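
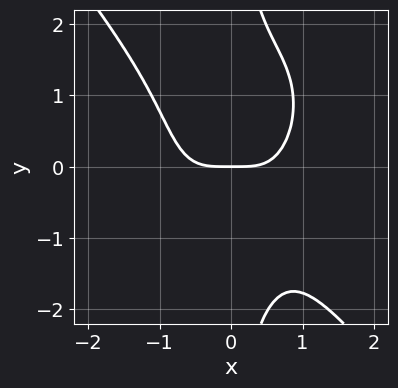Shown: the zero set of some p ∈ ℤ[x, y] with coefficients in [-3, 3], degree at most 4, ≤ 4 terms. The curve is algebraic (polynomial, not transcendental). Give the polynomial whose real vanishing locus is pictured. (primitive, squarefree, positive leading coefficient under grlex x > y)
2*x^4 + x*y^3 - 2*y

(a) deg p = 4. No degree-3 curve has this shape.
(b) Observable constraints: it crosses the x-axis at the gridline x = 0; it meets the y-axis at y = 0 (among the integer gridlines).
(c) Putting this together gives p.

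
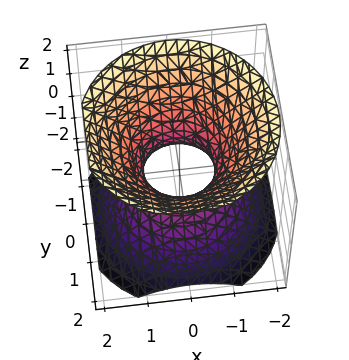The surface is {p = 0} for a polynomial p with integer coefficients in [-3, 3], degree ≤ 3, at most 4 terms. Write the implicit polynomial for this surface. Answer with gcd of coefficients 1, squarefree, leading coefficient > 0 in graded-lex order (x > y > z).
3*x^2 + 3*y^2 - 3*z^2 - 2

First, the degree is 2 — no degree-1 surface has this shape.
Then, symmetries: the z-axis is an axis of rotation, so x and y enter only as x² + y².
Then, observable constraints: a circular section at z = 0 has radius between 0 and 1; it misses every integer gridline on the z-axis.
Finally, assembling these constraints gives the stated polynomial.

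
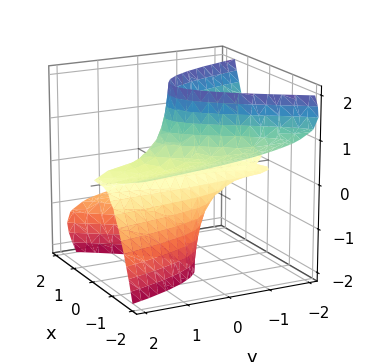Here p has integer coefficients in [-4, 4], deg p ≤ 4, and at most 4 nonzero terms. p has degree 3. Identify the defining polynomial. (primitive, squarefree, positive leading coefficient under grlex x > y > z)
x^3 + 3*x^2*z + 2*y*z^2 - z

(a) Degree: a generic line meets the surface in up to 3 points, so deg p = 3.
(b) From the visible intercepts: it meets the z-axis at z = 0 (among the integer gridlines); the visible y-axis segment lies entirely on the surface; it crosses the x-axis at the gridline x = 0.
(c) Fitting integer coefficients to these (and the overall shape) gives p.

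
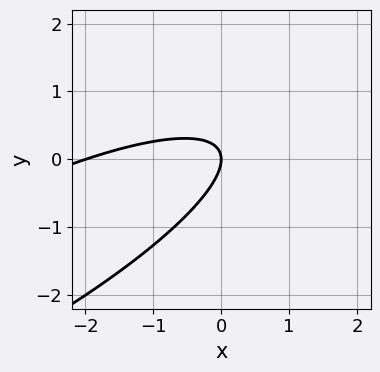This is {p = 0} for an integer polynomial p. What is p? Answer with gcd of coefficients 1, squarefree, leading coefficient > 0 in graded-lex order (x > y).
x^2 - 3*x*y + 3*y^2 + 2*x

deg p = 2.
Checking where it meets the axes: the x-axis gridline crossings are at x ∈ {-2, 0}; it crosses the y-axis at the gridline y = 0.
Solving for integer coefficients yields p as stated.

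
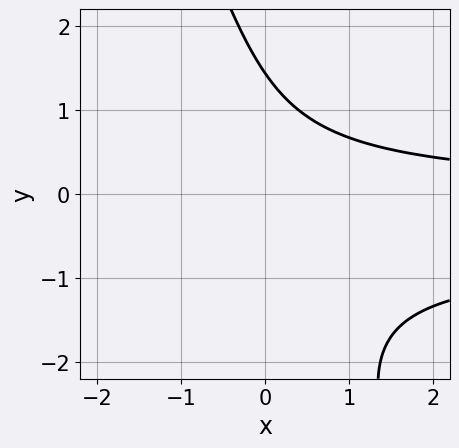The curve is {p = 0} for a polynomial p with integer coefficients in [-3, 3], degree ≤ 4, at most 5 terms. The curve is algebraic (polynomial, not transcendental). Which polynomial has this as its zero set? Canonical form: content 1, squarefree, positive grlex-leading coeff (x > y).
1. deg p = 3. The shape is more complex than any degree-2 curve.
2. Checking where it meets the axes: it misses every integer gridline on the x-axis.
3. Fitting integer coefficients to these (and the overall shape) gives p.

3*x*y^2 + y^3 + 2*x*y - 3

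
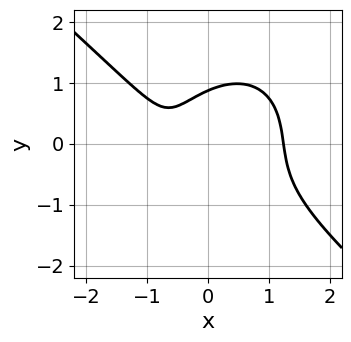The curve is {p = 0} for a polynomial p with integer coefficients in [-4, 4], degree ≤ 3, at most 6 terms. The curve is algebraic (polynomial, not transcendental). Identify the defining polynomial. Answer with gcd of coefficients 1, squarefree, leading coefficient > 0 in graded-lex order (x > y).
3*x^3 + x^2*y + 3*y^3 - 3*x - 2

First, the degree is 3 — a generic line meets the curve in up to 3 points.
Finally, the integer polynomial consistent with all of this is the stated p.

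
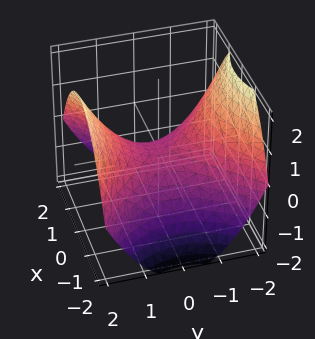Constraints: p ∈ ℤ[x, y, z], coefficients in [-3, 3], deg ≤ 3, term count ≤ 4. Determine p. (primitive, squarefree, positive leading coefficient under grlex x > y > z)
x^2 - y^2 + 2*z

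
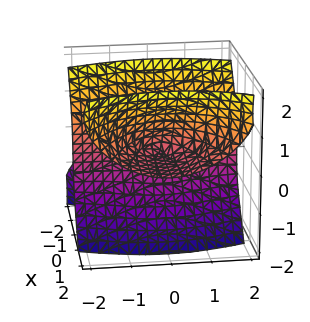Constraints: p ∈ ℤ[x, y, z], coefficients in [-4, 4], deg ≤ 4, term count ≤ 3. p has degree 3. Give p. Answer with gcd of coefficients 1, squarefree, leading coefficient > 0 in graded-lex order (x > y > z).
2*x^2*z - x*y^2 - z^3

First, there are 2 components.
Next, degree: no degree-2 surface has this shape, so deg p = 3.
Then, observable constraints: every point of the x-axis in the box is on the surface; every point of the y-axis in the box is on the surface; it crosses the z-axis at the gridline z = 0.
Finally, matching integer coefficients to the picture gives p.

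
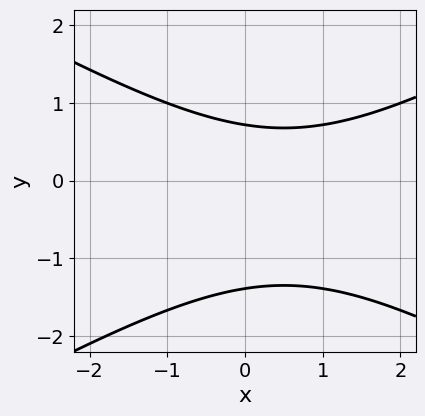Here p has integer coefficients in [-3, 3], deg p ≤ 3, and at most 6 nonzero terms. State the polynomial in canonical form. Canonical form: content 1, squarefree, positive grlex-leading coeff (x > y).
x^2 - 3*y^2 - x - 2*y + 3

1. The degree is 2 — the shape is more complex than any degree-1 curve.
2. From the visible intercepts: it misses every integer gridline on the x-axis.
3. The integer polynomial consistent with all of this is the stated p.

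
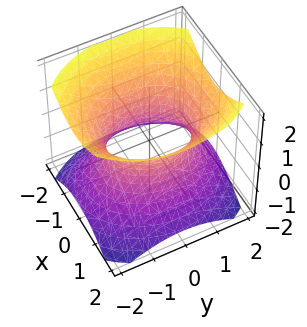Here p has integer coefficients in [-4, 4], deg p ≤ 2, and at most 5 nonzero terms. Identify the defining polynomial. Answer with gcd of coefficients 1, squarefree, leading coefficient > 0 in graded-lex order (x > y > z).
First, deg p = 2.
Then, symmetries: mirror symmetry z ↦ −z ⇒ only even powers of z; the x ↦ −x reflection is a symmetry, so x appears only in even powers; the y ↦ −y reflection is a symmetry, so y appears only in even powers.
Next, observable constraints: it misses every integer gridline on the z-axis; the x-axis gridline crossings are at x ∈ {-1, 1}.
Finally, together with the visible shape, these determine p as stated.

3*x^2 + 2*y^2 - 3*z^2 - 3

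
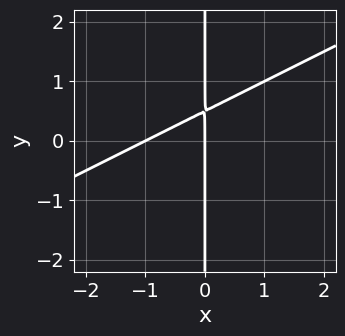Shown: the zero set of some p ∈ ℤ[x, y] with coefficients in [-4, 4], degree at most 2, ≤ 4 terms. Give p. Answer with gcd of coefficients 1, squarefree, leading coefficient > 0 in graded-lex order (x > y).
Degree: the shape is more complex than any degree-1 curve, so deg p = 2.
Reading off the gridlines: the x-axis gridline crossings are at x ∈ {-1, 0}; every point of the y-axis in the box is on the curve.
The integer polynomial consistent with all of this is the stated p.

x^2 - 2*x*y + x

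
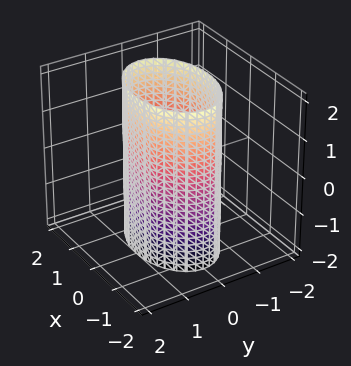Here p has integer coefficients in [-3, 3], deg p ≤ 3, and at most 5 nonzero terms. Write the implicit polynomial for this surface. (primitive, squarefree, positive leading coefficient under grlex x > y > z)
First, degree: constant cross-section along one axis; a quadric, so deg p = 2.
Then, symmetries: the y ↦ −y reflection is a symmetry, so y appears only in even powers; it's symmetric under x → −x, forcing even powers of x; it's symmetric under z → −z, forcing even powers of z.
Then, against the integer gridlines: among the integer gridlines, it crosses the y-axis at y ∈ {-1, 1}; it misses every integer gridline on the z-axis.
Finally, fitting integer coefficients to these (and the overall shape) gives p.

x^2 + 2*y^2 - 2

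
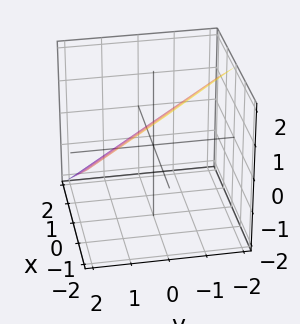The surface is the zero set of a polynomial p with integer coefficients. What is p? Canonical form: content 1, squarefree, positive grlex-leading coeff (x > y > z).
2*x + 2*y + 3*z - 2

(a) Degree: the surface is flat (a plane), so deg p = 1.
(b) Against the integer gridlines: it meets the x-axis at x = 1 (among the integer gridlines); it meets the y-axis at y = 1 (among the integer gridlines).
(c) Putting this together gives p.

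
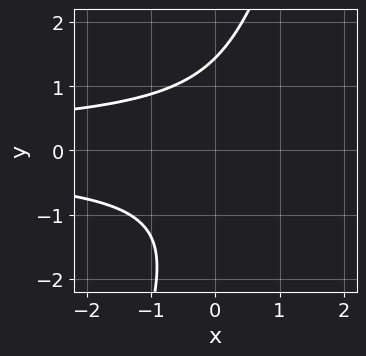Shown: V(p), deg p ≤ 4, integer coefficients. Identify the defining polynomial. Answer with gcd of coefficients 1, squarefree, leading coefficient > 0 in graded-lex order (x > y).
3*x*y^2 - y^3 + 3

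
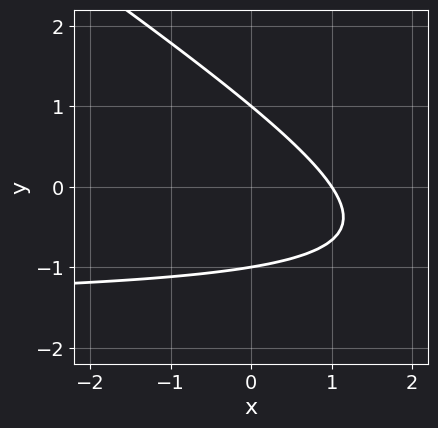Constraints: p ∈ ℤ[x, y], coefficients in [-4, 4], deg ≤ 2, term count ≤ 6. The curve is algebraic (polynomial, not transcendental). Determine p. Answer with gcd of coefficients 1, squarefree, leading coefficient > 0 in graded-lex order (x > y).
(a) The degree is 2 — no degree-1 curve has this shape.
(b) From the visible intercepts: among the integer gridlines, it crosses the y-axis at y ∈ {-1, 1}; it crosses the x-axis at the gridline x = 1.
(c) Putting this together gives p.

2*x*y + 3*y^2 + 3*x - 3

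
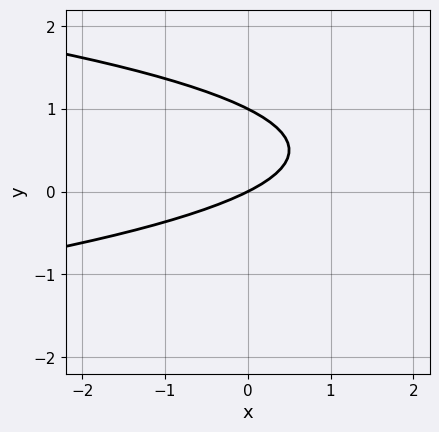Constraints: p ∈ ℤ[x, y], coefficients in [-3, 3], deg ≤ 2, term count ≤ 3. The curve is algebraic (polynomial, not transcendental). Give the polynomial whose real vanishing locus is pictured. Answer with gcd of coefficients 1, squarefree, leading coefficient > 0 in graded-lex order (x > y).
2*y^2 + x - 2*y

Degree: the shape is more complex than any degree-1 curve, so deg p = 2.
From the visible intercepts: it meets the x-axis at x = 0 (among the integer gridlines); among the integer gridlines, it crosses the y-axis at y ∈ {0, 1}.
The integer polynomial consistent with all of this is the stated p.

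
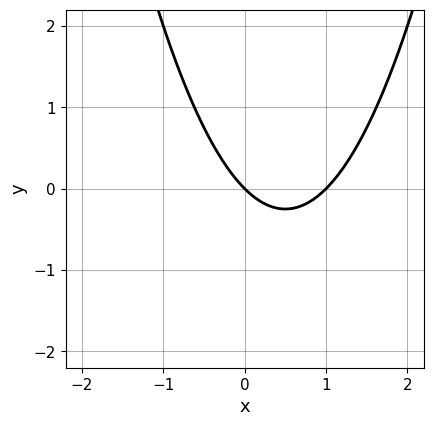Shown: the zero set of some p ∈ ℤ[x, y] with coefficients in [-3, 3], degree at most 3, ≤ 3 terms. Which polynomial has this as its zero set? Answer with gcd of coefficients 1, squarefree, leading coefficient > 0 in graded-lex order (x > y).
First, deg p = 2. A generic line meets the curve in up to 2 points.
Next, reading off the gridlines: among the integer gridlines, it crosses the x-axis at x ∈ {0, 1}; it meets the y-axis at y = 0 (among the integer gridlines).
Finally, putting this together gives p.

x^2 - x - y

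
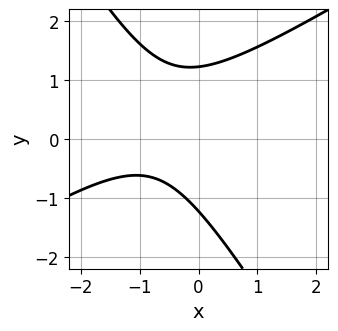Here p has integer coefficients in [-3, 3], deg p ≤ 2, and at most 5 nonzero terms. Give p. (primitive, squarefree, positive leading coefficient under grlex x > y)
2*x^2 - 2*x*y - 2*y^2 + 3*x + 3

1. Degree: the shape is more complex than any degree-1 curve, so deg p = 2.
2. From the visible intercepts: no x-intercept at any integer in the box.
3. Together with the visible shape, these determine p as stated.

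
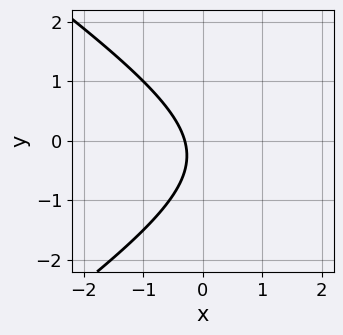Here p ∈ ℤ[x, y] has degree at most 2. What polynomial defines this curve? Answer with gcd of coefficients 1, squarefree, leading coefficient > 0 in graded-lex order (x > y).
x^2 - 2*y^2 - 3*x - y - 1

1. deg p = 2. The shape is more complex than any degree-1 curve.
2. From the axis intercepts and sections: no y-intercept at any integer in the box.
3. Together with the visible shape, these determine p as stated.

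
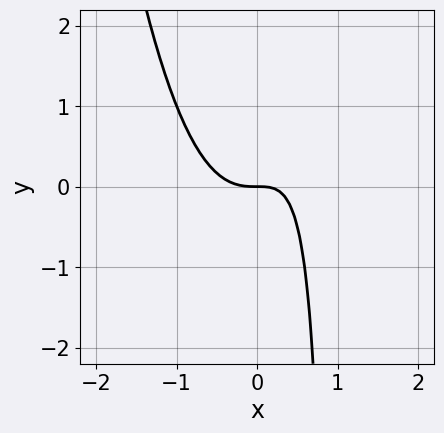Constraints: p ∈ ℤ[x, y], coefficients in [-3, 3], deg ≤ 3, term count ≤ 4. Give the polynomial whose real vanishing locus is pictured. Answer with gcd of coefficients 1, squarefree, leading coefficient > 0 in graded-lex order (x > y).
2*x^3 - x*y + y

First, the degree is 3 — a generic line meets the curve in up to 3 points.
Then, reading off the gridlines: it crosses the x-axis at the gridline x = 0; it meets the y-axis at y = 0 (among the integer gridlines).
Finally, these observations pin down the coefficients.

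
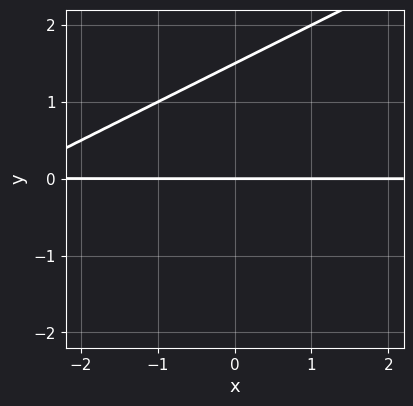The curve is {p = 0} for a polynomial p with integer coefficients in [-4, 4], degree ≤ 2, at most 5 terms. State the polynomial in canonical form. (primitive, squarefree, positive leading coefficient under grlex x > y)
x*y - 2*y^2 + 3*y

First, deg p = 2. A generic line meets the curve in up to 2 points.
Then, checking where it meets the axes: every point of the x-axis in the box is on the curve; it meets the y-axis at y = 0 (among the integer gridlines).
Finally, matching integer coefficients to the picture gives p.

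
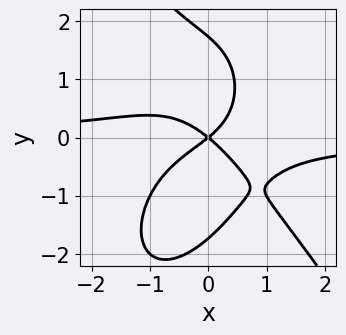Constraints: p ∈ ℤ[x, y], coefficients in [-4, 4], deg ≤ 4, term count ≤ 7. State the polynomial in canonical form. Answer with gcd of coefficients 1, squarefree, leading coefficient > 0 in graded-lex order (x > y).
deg p = 4. No degree-3 curve has this shape.
Reading off the gridlines: it crosses the y-axis at the gridline y = 0; it meets the x-axis at x = 0 (among the integer gridlines).
Matching integer coefficients to the picture gives p.

3*x^3*y + y^4 + 3*x*y^2 + 2*x^2 - 3*y^2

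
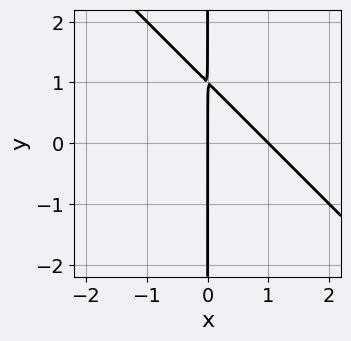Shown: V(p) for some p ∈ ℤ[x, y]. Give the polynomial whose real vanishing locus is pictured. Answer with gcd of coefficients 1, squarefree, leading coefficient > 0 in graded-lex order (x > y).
x^2 + x*y - x

1. Degree: the shape is more complex than any degree-1 curve, so deg p = 2.
2. Checking where it meets the axes: every point of the y-axis in the box is on the curve; the x-axis gridline crossings are at x ∈ {0, 1}.
3. Matching integer coefficients to the picture gives p.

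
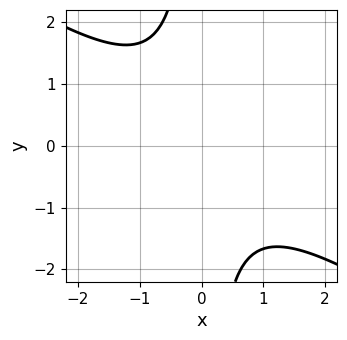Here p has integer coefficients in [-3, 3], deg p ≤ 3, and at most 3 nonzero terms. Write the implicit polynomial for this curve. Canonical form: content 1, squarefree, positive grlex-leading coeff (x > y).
2*x^2 + 3*x*y + 3

(a) The degree is 2 — the shape is more complex than any degree-1 curve.
(b) From the axis intercepts and sections: it misses every integer gridline on the y-axis; no x-intercept at any integer in the box.
(c) Matching integer coefficients to the picture gives p.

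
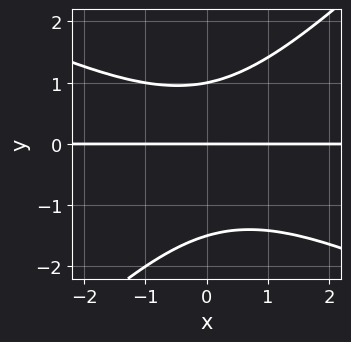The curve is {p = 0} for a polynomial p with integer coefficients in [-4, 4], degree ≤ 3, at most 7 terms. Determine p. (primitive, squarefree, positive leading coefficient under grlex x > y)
x^2*y + x*y^2 - 2*y^3 - y^2 + 3*y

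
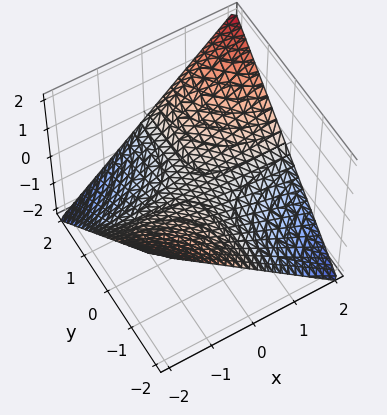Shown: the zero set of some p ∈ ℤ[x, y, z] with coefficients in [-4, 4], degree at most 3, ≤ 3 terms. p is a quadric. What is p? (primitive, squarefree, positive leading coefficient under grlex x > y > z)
x*y - 2*z

deg p = 2. A saddle surface; a quadric.
Observable constraints: it crosses the z-axis at the gridline z = 0; the visible x-axis segment lies entirely on the surface; every point of the y-axis in the box is on the surface.
Fitting integer coefficients to these (and the overall shape) gives p.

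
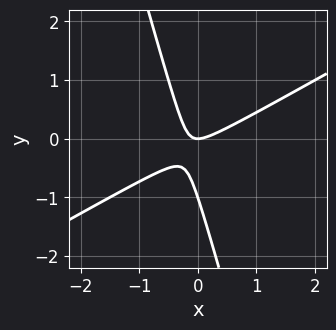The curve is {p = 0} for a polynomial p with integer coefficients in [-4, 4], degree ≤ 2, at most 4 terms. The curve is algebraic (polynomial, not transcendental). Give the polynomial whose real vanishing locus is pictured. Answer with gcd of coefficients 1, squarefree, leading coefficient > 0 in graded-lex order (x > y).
2*x^2 - 3*x*y - y^2 - y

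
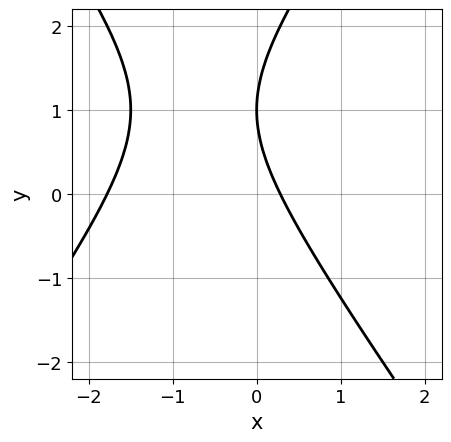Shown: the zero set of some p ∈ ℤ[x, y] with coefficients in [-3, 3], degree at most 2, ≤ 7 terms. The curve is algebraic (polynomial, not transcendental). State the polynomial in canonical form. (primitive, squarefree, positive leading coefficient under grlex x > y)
2*x^2 - y^2 + 3*x + 2*y - 1

(a) deg p = 2. A generic line meets the curve in up to 2 points.
(b) From the visible intercepts: it meets the y-axis at y = 1 (among the integer gridlines).
(c) Solving for integer coefficients yields p as stated.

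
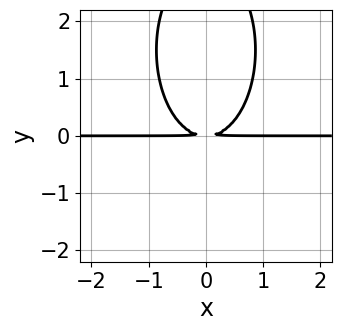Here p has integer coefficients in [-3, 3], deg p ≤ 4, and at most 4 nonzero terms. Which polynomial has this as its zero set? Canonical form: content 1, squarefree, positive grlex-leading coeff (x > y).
First, the degree is 3 — the shape is more complex than any degree-2 curve.
Then, symmetries: the x ↦ −x reflection is a symmetry, so x appears only in even powers.
Then, reading off the gridlines: the visible x-axis segment lies entirely on the curve.
Finally, the integer polynomial consistent with all of this is the stated p.

3*x^2*y + y^3 - 3*y^2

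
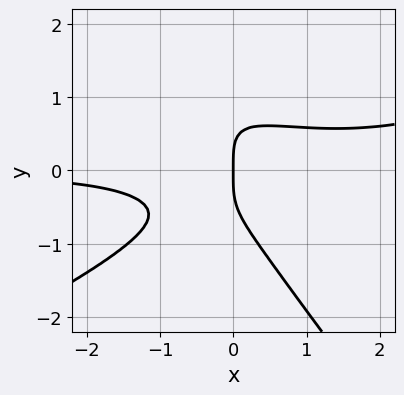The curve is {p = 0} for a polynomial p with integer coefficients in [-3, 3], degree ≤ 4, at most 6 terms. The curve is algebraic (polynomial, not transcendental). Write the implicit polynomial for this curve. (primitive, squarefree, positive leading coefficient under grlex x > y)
x^3*y - 3*x*y^3 - 2*y^4 - 3*x^2*y + 2*x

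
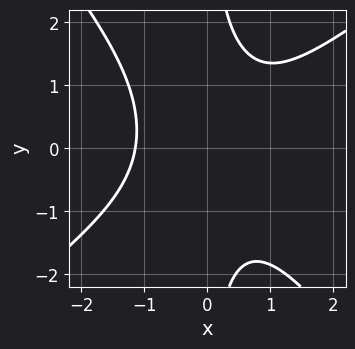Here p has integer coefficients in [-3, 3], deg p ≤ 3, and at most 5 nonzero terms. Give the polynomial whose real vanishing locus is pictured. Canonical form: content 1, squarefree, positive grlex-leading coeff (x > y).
1. Degree: no degree-2 curve has this shape, so deg p = 3.
2. Checking where it meets the axes: the curve avoids every integer y-axis point in the box.
3. Fitting integer coefficients to these (and the overall shape) gives p.

2*x^3 - x^2*y - 2*x*y^2 + 3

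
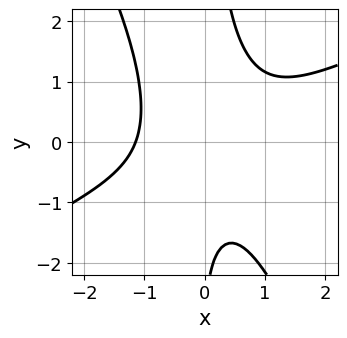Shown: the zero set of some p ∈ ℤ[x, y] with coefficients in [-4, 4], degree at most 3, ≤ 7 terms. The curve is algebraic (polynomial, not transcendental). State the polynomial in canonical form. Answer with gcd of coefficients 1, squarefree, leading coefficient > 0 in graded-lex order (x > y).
2*x^3 - 3*x^2*y - 2*x*y^2 + y + 3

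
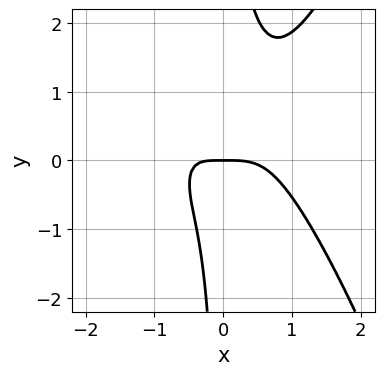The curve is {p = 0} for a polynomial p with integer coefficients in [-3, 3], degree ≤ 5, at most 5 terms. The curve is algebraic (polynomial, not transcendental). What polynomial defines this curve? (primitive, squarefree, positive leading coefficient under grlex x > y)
3*x^4 - 3*x*y^2 + 2*x*y + 2*y

(a) Degree: a generic line meets the curve in up to 4 points, so deg p = 4.
(b) Observable constraints: it meets the y-axis at y = 0 (among the integer gridlines); one x-axis crossing is at x = 0.
(c) Assembling these constraints gives the stated polynomial.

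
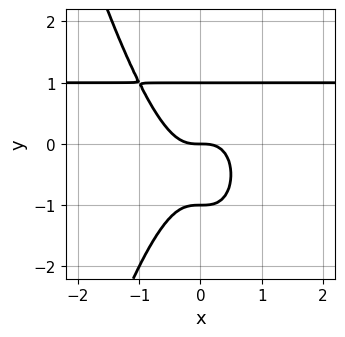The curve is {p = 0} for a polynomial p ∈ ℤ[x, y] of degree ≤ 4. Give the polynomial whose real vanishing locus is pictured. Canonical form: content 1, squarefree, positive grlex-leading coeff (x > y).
First, deg p = 4.
Then, from the visible intercepts: among the integer gridlines, it crosses the y-axis at y ∈ {-1, 0, 1}; one x-axis crossing is at x = 0.
Finally, the integer polynomial consistent with all of this is the stated p.

2*x^3*y - 2*x^3 + y^3 - y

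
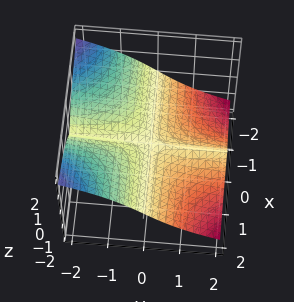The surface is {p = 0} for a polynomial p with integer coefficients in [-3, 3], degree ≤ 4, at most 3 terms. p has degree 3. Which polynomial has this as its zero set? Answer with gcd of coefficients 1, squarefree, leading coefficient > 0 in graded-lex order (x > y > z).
The degree is 3 — the shape is more complex than any degree-2 surface.
From the visible intercepts: every point of the x-axis in the box is on the surface; it meets the z-axis at z = 0 (among the integer gridlines); every point of the y-axis in the box is on the surface.
Assembling these constraints gives the stated polynomial.

x^2*y + x^2*z + z^3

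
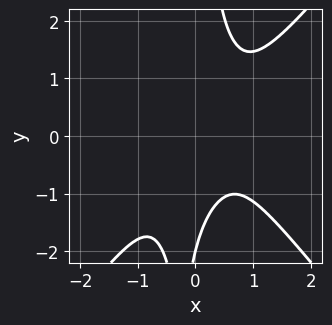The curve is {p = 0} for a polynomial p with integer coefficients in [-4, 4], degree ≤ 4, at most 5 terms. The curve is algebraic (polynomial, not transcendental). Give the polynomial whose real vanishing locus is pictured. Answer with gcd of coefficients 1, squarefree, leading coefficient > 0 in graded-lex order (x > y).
3*x^4 - 2*x^2*y^2 - x*y^2 + y + 2

(a) The degree is 4 — no degree-3 curve has this shape.
(b) Reading off the gridlines: it crosses the y-axis at the gridline y = -2; no x-intercept at any integer in the box.
(c) Together with the visible shape, these determine p as stated.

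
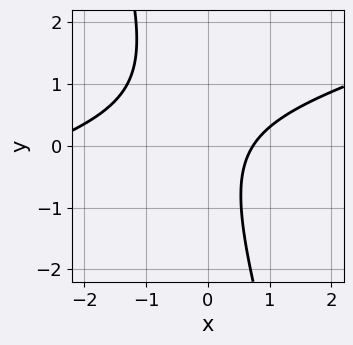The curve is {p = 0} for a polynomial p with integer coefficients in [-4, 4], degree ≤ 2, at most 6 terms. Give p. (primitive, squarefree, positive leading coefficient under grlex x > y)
x^2 - 3*x*y - y^2 + 2*x - 2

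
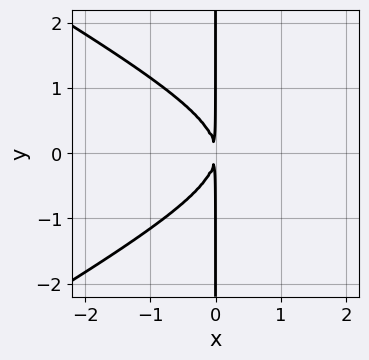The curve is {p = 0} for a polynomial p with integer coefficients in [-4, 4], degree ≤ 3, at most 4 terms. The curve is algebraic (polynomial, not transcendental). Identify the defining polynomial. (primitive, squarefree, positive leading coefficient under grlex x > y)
1. Degree: the shape is more complex than any degree-2 curve, so deg p = 3.
2. Symmetries: it's symmetric under y → −y, forcing even powers of y.
3. Reading off the gridlines: every point of the y-axis in the box is on the curve.
4. Fitting integer coefficients to these (and the overall shape) gives p.

x^3 - 3*x*y^2 - 3*x^2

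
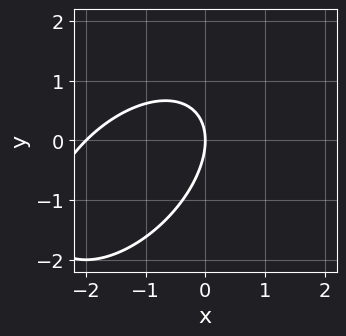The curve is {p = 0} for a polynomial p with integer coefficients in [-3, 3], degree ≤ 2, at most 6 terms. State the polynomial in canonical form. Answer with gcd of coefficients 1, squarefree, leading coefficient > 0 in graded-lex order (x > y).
x^2 - x*y + y^2 + 2*x

1. deg p = 2.
2. Reading off the gridlines: it crosses the y-axis at the gridline y = 0; among the integer gridlines, it crosses the x-axis at x ∈ {-2, 0}.
3. Fitting integer coefficients to these (and the overall shape) gives p.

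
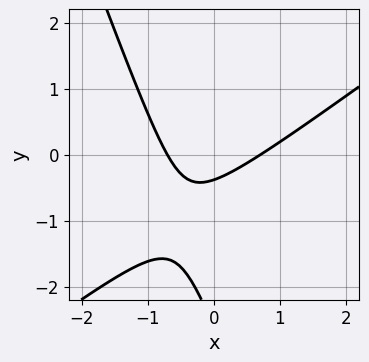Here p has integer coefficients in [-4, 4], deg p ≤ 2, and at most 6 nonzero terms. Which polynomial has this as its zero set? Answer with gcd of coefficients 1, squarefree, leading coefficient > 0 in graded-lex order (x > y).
2*x^2 - 2*x*y - y^2 - 3*y - 1

1. deg p = 2. The shape is more complex than any degree-1 curve.
2. The integer polynomial consistent with all of this is the stated p.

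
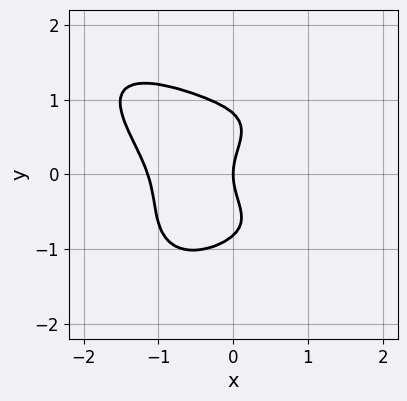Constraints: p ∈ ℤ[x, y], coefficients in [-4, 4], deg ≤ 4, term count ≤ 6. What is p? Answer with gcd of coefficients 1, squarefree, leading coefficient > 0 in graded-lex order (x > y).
2*x^4 + 2*x^3*y + 3*y^4 - 2*y^2 + 3*x

1. Degree: a generic line meets the curve in up to 4 points, so deg p = 4.
2. Reading off the gridlines: one y-axis crossing is at y = 0; one x-axis crossing is at x = 0.
3. Assembling these constraints gives the stated polynomial.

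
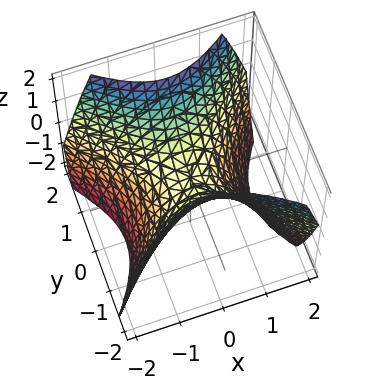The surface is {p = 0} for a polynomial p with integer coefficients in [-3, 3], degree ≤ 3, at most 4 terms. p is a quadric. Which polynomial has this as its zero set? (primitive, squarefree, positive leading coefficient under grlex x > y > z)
x^2 - y^2 + z

(a) deg p = 2. A saddle surface; a quadric.
(b) Symmetries: it's symmetric under x → −x, forcing even powers of x; the y ↦ −y reflection is a symmetry, so y appears only in even powers.
(c) From the visible intercepts: it crosses the x-axis at the gridline x = 0; it meets the z-axis at z = 0 (among the integer gridlines); one y-axis crossing is at y = 0.
(d) Together with the visible shape, these determine p as stated.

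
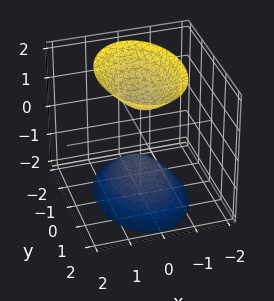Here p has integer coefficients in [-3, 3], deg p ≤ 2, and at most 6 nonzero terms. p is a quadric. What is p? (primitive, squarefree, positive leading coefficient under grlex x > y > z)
2*x^2 + y^2 - z^2 + 1

1. The picture has 2 separate pieces.
2. Degree: two sheets facing apart; a quadric, so deg p = 2.
3. Symmetries: it's symmetric under x → −x, forcing even powers of x; the y ↦ −y reflection is a symmetry, so y appears only in even powers; it's symmetric under z → −z, forcing even powers of z.
4. From the axis intercepts and sections: among the integer gridlines, it crosses the z-axis at z ∈ {-1, 1}; it misses every integer gridline on the x-axis.
5. Together with the visible shape, these determine p as stated.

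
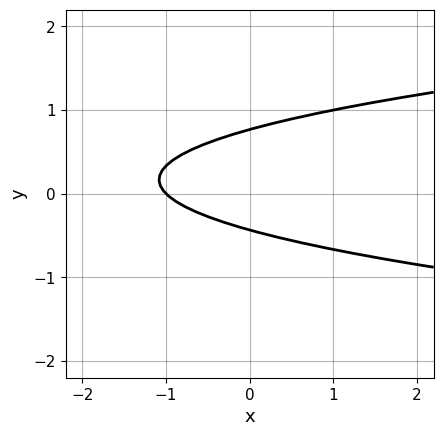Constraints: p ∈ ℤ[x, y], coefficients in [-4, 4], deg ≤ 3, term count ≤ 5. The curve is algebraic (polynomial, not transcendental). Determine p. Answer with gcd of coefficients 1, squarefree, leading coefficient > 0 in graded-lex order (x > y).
3*y^2 - x - y - 1

(a) The degree is 2 — no degree-1 curve has this shape.
(b) Reading off the gridlines: it meets the x-axis at x = -1 (among the integer gridlines).
(c) Matching integer coefficients to the picture gives p.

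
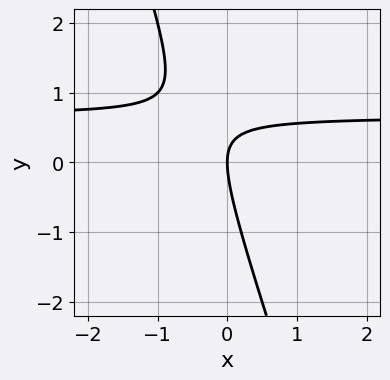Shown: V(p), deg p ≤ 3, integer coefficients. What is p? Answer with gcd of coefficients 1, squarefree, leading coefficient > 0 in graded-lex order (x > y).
3*x*y + y^2 - 2*x

The degree is 2 — a generic line meets the curve in up to 2 points.
Checking where it meets the axes: one x-axis crossing is at x = 0; it meets the y-axis at y = 0 (among the integer gridlines).
Assembling these constraints gives the stated polynomial.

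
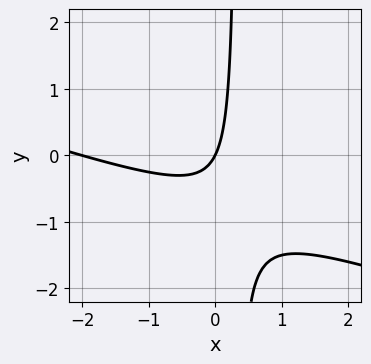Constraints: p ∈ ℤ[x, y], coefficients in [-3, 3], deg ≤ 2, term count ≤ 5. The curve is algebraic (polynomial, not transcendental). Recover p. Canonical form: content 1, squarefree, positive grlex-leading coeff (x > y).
1. Degree: no degree-1 curve has this shape, so deg p = 2.
2. From the visible intercepts: among the integer gridlines, it crosses the x-axis at x ∈ {-2, 0}; it crosses the y-axis at the gridline y = 0.
3. Putting this together gives p.

x^2 + 3*x*y + 2*x - y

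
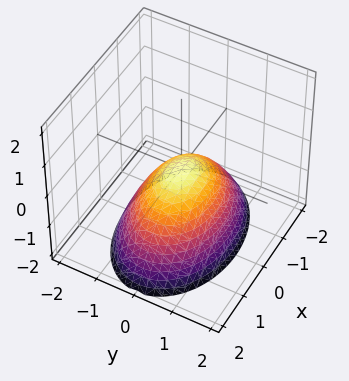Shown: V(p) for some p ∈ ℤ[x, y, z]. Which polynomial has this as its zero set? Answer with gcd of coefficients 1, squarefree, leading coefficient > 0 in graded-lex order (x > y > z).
x^2 + 2*y^2 + 2*z

First, the degree is 2 — a single bowl opening along one axis; a quadric.
Then, symmetries: the x ↦ −x reflection is a symmetry, so x appears only in even powers; it's symmetric under y → −y, forcing even powers of y.
Next, checking where it meets the axes: one x-axis crossing is at x = 0; one z-axis crossing is at z = 0; one y-axis crossing is at y = 0.
Finally, together with the visible shape, these determine p as stated.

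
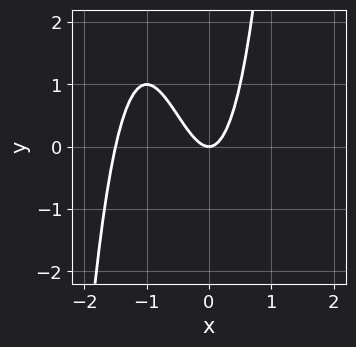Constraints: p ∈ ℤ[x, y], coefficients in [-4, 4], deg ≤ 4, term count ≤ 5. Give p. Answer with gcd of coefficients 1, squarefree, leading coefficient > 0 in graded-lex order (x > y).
2*x^3 + 3*x^2 - y

1. deg p = 3. No degree-2 curve has this shape.
2. Observable constraints: it crosses the x-axis at the gridline x = 0; it meets the y-axis at y = 0 (among the integer gridlines).
3. Together with the visible shape, these determine p as stated.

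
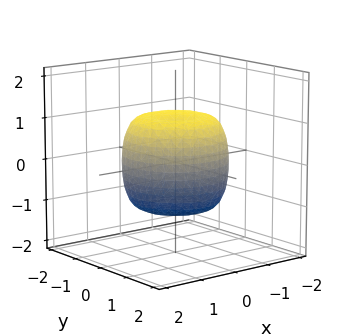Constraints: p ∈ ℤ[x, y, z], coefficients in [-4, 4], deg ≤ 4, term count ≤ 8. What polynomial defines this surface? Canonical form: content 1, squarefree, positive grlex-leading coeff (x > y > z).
x^4 + 2*x^2*y^2 + y^4 - x^2 - y^2 + z^2 - 1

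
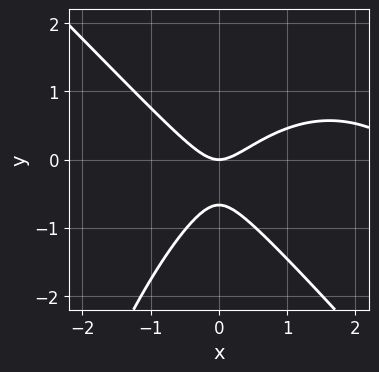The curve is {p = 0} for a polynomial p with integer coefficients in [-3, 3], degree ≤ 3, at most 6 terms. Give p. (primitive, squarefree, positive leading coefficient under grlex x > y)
Degree: no degree-2 curve has this shape, so deg p = 3.
Reading off the gridlines: it crosses the x-axis at the gridline x = 0; one y-axis crossing is at y = 0.
The integer polynomial consistent with all of this is the stated p.

x^3 + x^2*y - 3*x^2 + 3*y^2 + 2*y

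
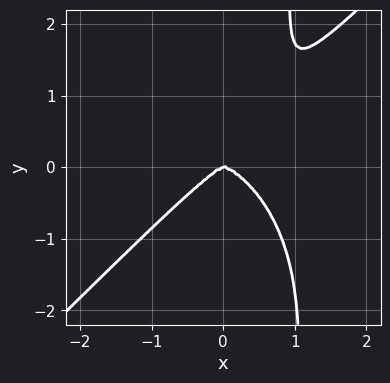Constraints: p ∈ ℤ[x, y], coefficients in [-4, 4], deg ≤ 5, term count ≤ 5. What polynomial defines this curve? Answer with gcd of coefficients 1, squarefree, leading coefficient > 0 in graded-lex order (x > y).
The degree is 4 — no degree-3 curve has this shape.
Against the integer gridlines: one x-axis crossing is at x = 0; one y-axis crossing is at y = 0.
The integer polynomial consistent with all of this is the stated p.

3*x^4 - 3*x*y^3 - x*y^2 + 3*y^3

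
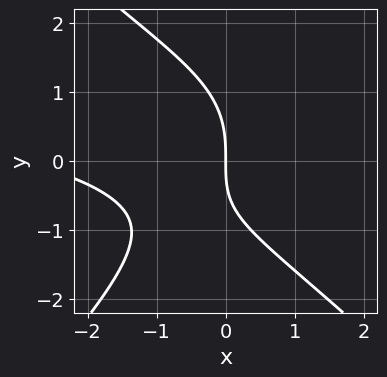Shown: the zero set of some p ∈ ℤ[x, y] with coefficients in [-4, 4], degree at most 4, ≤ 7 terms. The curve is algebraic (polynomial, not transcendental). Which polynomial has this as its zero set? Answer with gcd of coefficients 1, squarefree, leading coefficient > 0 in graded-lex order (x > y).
x^2*y - y^3 - x^2 - x*y - 3*x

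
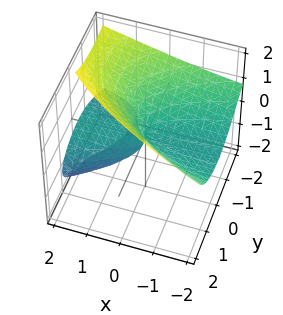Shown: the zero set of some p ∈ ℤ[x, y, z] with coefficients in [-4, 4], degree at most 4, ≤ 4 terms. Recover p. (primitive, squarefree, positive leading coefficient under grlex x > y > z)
(a) The picture has 2 separate pieces. Treating them together as one polynomial.
(b) Degree: the shape is more complex than any degree-2 surface, so deg p = 3.
(c) Reading off the gridlines: it meets the y-axis at y = 0 (among the integer gridlines); it meets the z-axis at z = 0 (among the integer gridlines).
(d) The integer polynomial consistent with all of this is the stated p. Check: (2, 0, 0) on the x-axis lies on the surface, and p(2, 0, 0) = 0. ✓

y*z^2 - z^3 + 2*x*z + y^2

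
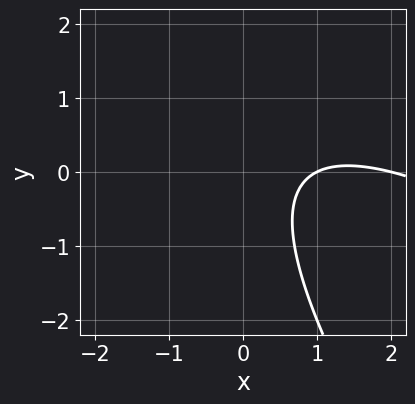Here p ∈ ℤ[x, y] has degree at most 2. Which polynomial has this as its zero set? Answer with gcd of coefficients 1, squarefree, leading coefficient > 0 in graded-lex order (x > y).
x^2 + 2*x*y + y^2 - 3*x + 2

First, the degree is 2 — no degree-1 curve has this shape.
Then, against the integer gridlines: the curve avoids every integer y-axis point in the box; the x-axis gridline crossings are at x ∈ {1, 2}.
Finally, fitting integer coefficients to these (and the overall shape) gives p.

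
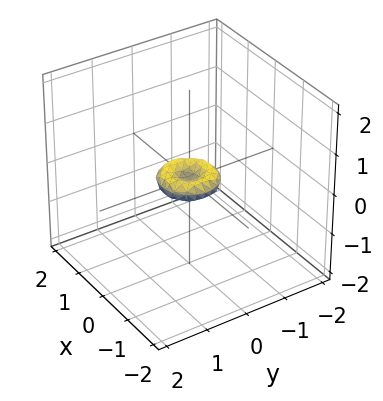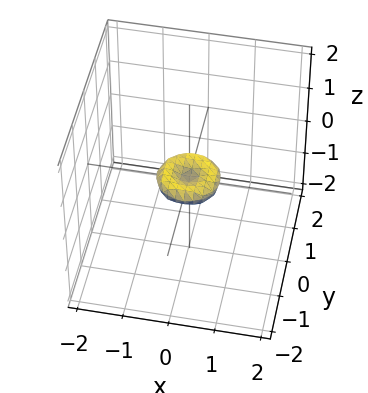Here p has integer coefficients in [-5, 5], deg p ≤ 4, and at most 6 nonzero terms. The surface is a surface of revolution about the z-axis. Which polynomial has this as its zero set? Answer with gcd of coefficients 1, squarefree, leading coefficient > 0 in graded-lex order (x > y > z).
(a) deg p = 4.
(b) Symmetries: the surface is invariant under rotation about z: p = q(x² + y², z).
(c) Checking where it meets the axes: it meets the x-axis at x = 0 (among the integer gridlines); it crosses the z-axis at the gridline z = 0.
(d) These observations pin down the coefficients.

2*x^4 + 4*x^2*y^2 + 2*y^4 - x^2 - y^2 + 3*z^2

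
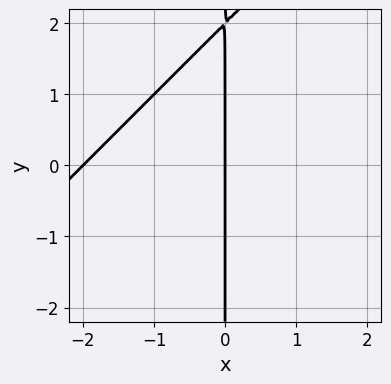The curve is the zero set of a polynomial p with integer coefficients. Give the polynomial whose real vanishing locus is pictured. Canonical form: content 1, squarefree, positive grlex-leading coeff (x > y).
First, degree: a generic line meets the curve in up to 2 points, so deg p = 2.
Then, from the visible intercepts: among the integer gridlines, it crosses the x-axis at x ∈ {-2, 0}; the visible y-axis segment lies entirely on the curve.
Finally, fitting integer coefficients to these (and the overall shape) gives p.

x^2 - x*y + 2*x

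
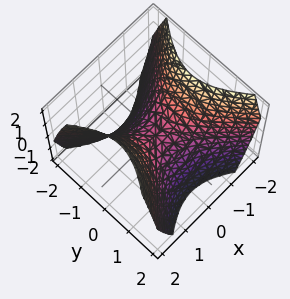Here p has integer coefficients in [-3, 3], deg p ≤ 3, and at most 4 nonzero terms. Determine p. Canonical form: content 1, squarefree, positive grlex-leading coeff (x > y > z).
x^2 - y^2 - z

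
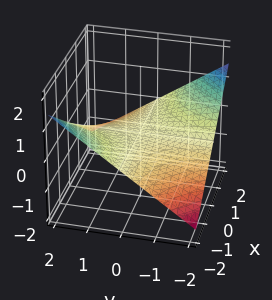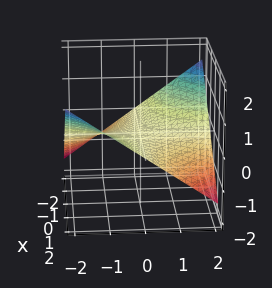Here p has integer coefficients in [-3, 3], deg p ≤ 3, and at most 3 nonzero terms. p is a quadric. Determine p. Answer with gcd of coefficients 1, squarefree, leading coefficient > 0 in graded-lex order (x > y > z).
First, the degree is 2 — a hyperbolic paraboloid; a quadric.
Then, from the visible intercepts: every point of the y-axis in the box is on the surface; the visible x-axis segment lies entirely on the surface; one z-axis crossing is at z = 0.
Finally, together with the visible shape, these determine p as stated.

x*y + 3*z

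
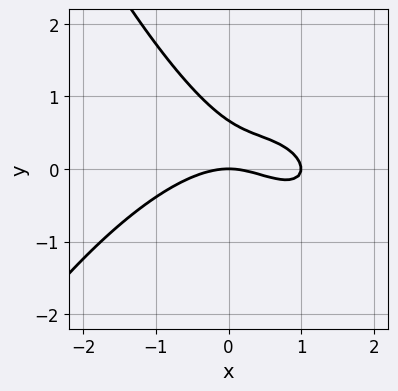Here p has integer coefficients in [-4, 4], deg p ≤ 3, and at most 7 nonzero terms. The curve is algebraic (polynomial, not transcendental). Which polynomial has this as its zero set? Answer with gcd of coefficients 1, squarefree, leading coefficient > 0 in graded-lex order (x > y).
First, the degree is 3 — a generic line meets the curve in up to 3 points.
Then, from the visible intercepts: among the integer gridlines, it crosses the x-axis at x ∈ {0, 1}; it meets the y-axis at y = 0 (among the integer gridlines).
Finally, the integer polynomial consistent with all of this is the stated p.

x^3 - x^2 + 2*x*y + 3*y^2 - 2*y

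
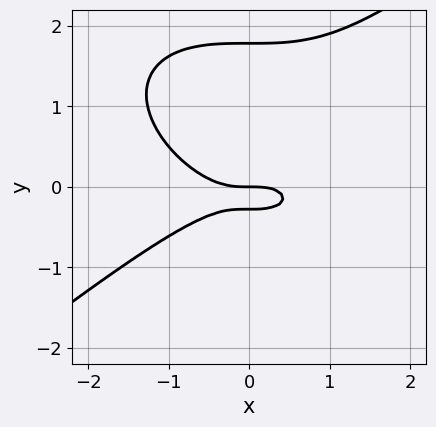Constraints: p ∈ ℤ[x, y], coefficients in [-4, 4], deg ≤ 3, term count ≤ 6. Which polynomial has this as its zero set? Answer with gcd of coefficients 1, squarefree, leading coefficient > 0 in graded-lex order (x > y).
x^3 - 2*y^3 + 3*y^2 + y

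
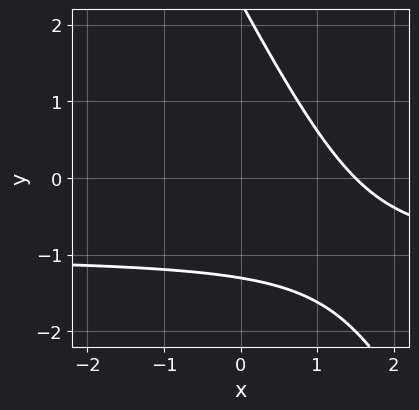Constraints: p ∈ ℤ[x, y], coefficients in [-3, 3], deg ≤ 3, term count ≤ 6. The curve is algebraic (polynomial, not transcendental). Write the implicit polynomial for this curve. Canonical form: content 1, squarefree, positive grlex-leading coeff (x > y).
2*x*y + y^2 + 2*x - y - 3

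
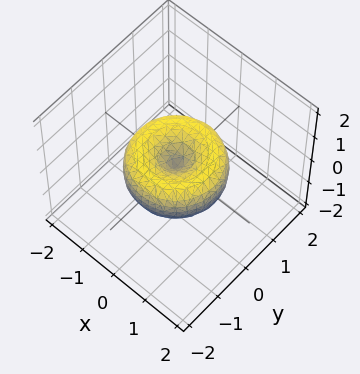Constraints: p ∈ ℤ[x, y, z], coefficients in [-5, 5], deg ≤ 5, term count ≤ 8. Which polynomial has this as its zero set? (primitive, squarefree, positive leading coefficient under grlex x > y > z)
2*x^4 + 4*x^2*y^2 + 2*y^4 - 3*x^2 - 3*y^2 + 3*z^2

(a) The degree is 4 — the shape is more complex than any degree-3 surface.
(b) Symmetries: rotational symmetry about the z-axis ⇒ p depends on x, y only through x² + y².
(c) Checking where it meets the axes: it crosses the z-axis at the gridline z = 0; it meets the y-axis at y = 0 (among the integer gridlines); it meets the x-axis at x = 0 (among the integer gridlines).
(d) Putting this together gives p.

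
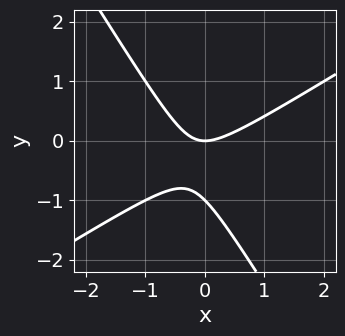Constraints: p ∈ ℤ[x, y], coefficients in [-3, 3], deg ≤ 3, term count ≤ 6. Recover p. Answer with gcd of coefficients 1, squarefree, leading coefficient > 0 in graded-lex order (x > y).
The degree is 2 — a generic line meets the curve in up to 2 points.
Against the integer gridlines: it meets the x-axis at x = 0 (among the integer gridlines); among the integer gridlines, it crosses the y-axis at y ∈ {-1, 0}.
Matching integer coefficients to the picture gives p.

x^2 - x*y - y^2 - y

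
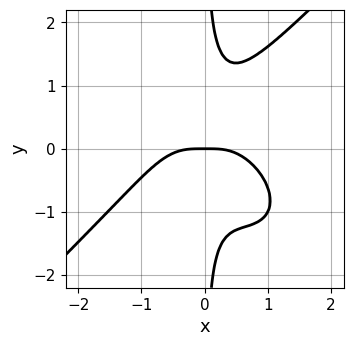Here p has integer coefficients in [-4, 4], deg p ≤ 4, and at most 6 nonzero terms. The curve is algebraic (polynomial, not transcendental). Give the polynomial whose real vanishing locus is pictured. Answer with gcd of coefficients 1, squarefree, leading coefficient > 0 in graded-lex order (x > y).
2*x^4 - 2*x*y^3 + 3*x^2*y + y

(a) deg p = 4.
(b) Checking where it meets the axes: it crosses the y-axis at the gridline y = 0; one x-axis crossing is at x = 0.
(c) The integer polynomial consistent with all of this is the stated p.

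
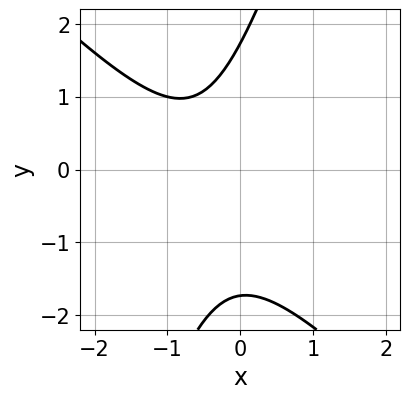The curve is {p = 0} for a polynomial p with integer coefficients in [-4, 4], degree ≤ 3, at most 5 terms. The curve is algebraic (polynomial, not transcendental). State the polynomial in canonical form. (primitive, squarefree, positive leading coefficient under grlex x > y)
1. deg p = 2. A generic line meets the curve in up to 2 points.
2. From the visible intercepts: the curve avoids every integer x-axis point in the box.
3. The integer polynomial consistent with all of this is the stated p.

3*x^2 + 2*x*y - y^2 + 3*x + 3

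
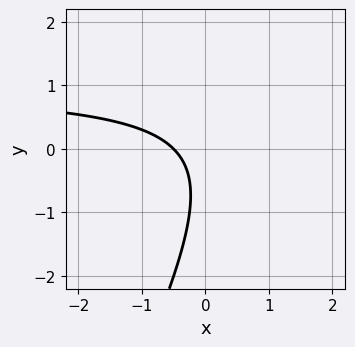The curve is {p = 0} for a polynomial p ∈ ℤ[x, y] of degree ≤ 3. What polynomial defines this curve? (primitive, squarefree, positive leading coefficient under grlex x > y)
2*x*y - y^2 - 2*x - y - 1

1. The degree is 2 — the shape is more complex than any degree-1 curve.
2. Against the integer gridlines: no y-intercept at any integer in the box.
3. Putting this together gives p.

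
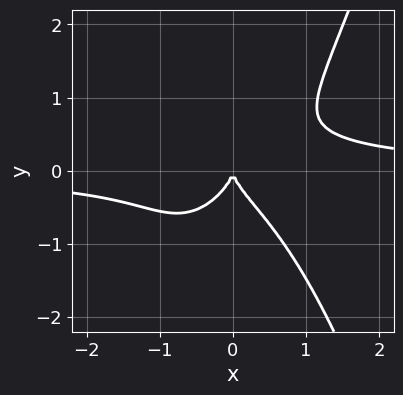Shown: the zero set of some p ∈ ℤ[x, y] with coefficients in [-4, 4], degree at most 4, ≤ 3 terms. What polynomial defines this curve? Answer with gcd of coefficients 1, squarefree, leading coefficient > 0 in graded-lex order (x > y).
1. The degree is 4 — no degree-3 curve has this shape.
2. From the visible intercepts: it meets the x-axis at x = 0 (among the integer gridlines); it crosses the y-axis at the gridline y = 0.
3. These observations pin down the coefficients.

3*x^3*y - 2*y^3 - 2*x^2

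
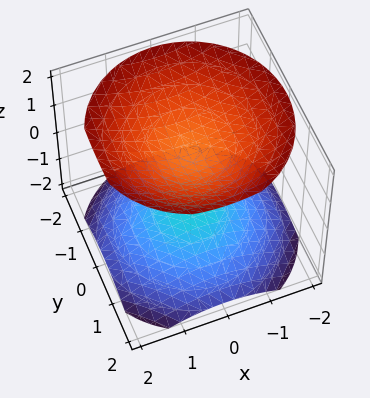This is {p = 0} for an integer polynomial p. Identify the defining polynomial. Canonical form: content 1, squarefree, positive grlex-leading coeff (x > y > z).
(a) There are 2 components.
(b) The degree is 2 — the shape is more complex than any degree-1 surface.
(c) By symmetry, the z-axis is an axis of rotation, so x and y enter only as x² + y².
(d) Against the integer gridlines: the z-axis gridline crossings are at z ∈ {-1, 1}; no y-intercept at any integer in the box.
(e) These observations pin down the coefficients.

2*x^2 + 2*y^2 - 3*z^2 + 3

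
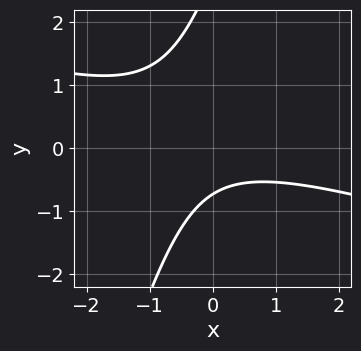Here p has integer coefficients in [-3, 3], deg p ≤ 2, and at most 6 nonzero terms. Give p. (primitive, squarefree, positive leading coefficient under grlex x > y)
x^2 + 3*x*y - y^2 + 2*y + 2

First, deg p = 2. A generic line meets the curve in up to 2 points.
Next, from the visible intercepts: it misses every integer gridline on the x-axis.
Finally, fitting integer coefficients to these (and the overall shape) gives p.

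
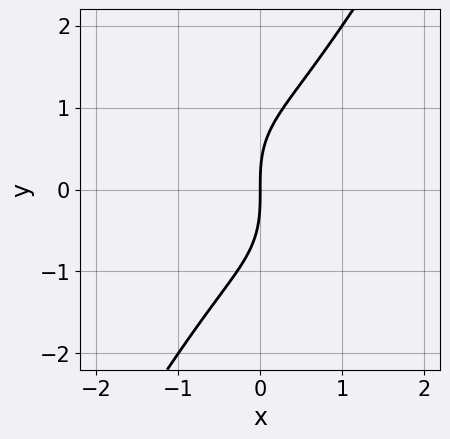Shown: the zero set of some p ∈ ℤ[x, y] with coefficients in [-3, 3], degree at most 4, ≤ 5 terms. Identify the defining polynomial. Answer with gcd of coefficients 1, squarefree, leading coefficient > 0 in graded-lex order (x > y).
3*x^3 + x^2*y - y^3 + 3*x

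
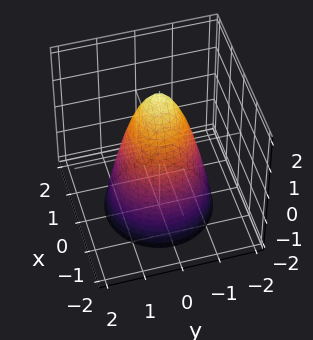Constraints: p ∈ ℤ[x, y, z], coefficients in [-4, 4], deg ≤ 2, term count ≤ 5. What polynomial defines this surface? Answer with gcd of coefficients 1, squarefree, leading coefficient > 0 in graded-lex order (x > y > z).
2*x^2 + 2*y^2 + z - 2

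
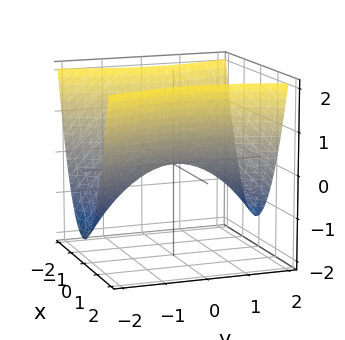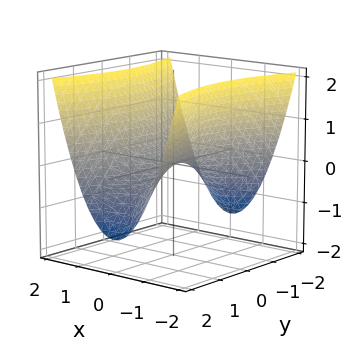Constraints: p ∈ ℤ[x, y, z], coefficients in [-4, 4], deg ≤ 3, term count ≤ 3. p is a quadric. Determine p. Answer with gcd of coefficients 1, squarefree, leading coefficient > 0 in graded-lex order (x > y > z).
First, deg p = 2. A saddle surface; a quadric.
Next, symmetries: mirror symmetry x ↦ −x ⇒ only even powers of x; mirror symmetry y ↦ −y ⇒ only even powers of y.
Next, observable constraints: it crosses the x-axis at the gridline x = 0; it crosses the y-axis at the gridline y = 0.
Finally, matching integer coefficients to the picture gives p.

3*x^2 - y^2 - 3*z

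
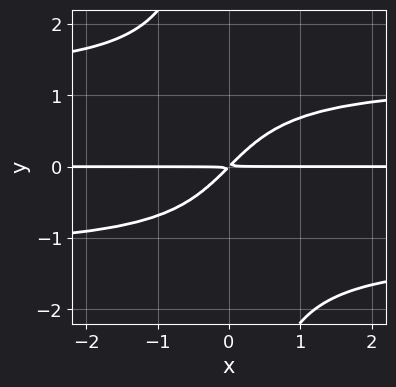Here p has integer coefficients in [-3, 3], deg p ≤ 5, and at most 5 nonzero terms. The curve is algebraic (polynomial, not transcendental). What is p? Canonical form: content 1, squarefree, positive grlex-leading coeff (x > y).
1. Degree: a generic line meets the curve in up to 4 points, so deg p = 4.
2. From the axis intercepts and sections: the visible x-axis segment lies entirely on the curve.
3. Solving for integer coefficients yields p as stated.

2*x*y^3 - 3*x*y + 3*y^2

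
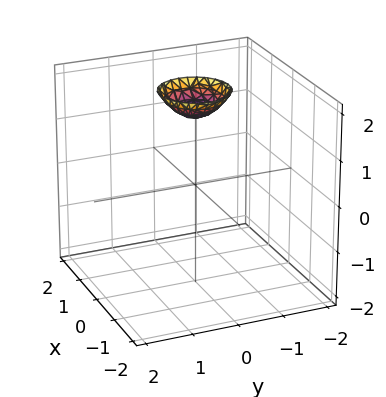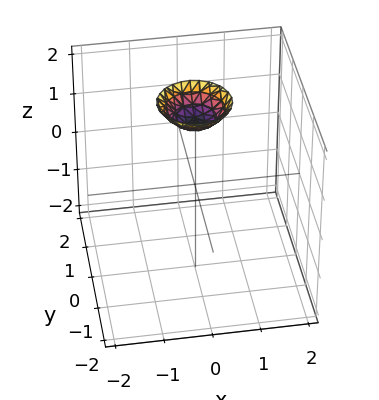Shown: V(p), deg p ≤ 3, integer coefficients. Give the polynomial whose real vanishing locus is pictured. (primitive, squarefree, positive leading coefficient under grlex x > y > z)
2*x^2 + 2*y^2 - 2*z + 3

First, deg p = 2.
Then, by symmetry, every cross-section ⟂ z is a circle, so x, y appear only via x² + y².
Then, checking where it meets the axes: a circular section at z = 2 has radius between 0 and 1; it misses every integer gridline on the x-axis; it misses every integer gridline on the y-axis.
Finally, these observations pin down the coefficients.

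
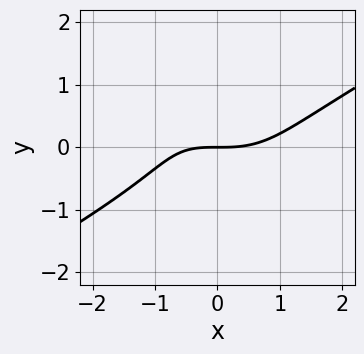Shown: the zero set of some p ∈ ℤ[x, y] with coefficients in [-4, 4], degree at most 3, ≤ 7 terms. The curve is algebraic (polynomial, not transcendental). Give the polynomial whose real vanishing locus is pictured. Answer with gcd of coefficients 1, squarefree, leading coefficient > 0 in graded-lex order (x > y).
x^3 - 2*x*y^2 - 2*y^3 - x*y - 3*y

1. The degree is 3 — the shape is more complex than any degree-2 curve.
2. From the visible intercepts: one x-axis crossing is at x = 0; one y-axis crossing is at y = 0.
3. Fitting integer coefficients to these (and the overall shape) gives p.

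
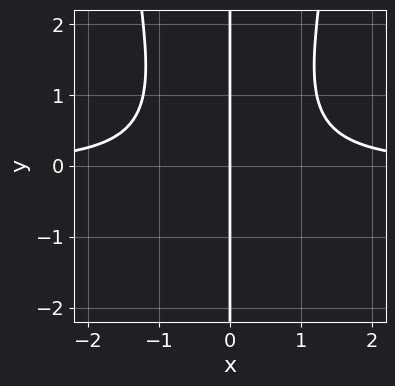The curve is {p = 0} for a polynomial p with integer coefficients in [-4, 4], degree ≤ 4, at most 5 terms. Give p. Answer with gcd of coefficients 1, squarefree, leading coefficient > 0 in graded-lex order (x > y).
First, the degree is 4 — no degree-3 curve has this shape.
Next, observable constraints: the visible y-axis segment lies entirely on the curve; one x-axis crossing is at x = 0.
Finally, these observations pin down the coefficients.

2*x^3*y - x*y^2 - 2*x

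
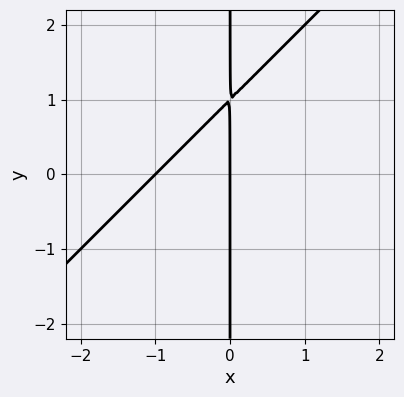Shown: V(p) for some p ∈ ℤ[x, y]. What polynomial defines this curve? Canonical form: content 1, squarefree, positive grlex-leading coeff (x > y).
First, degree: a generic line meets the curve in up to 2 points, so deg p = 2.
Then, observable constraints: every point of the y-axis in the box is on the curve; among the integer gridlines, it crosses the x-axis at x ∈ {-1, 0}.
Finally, assembling these constraints gives the stated polynomial.

x^2 - x*y + x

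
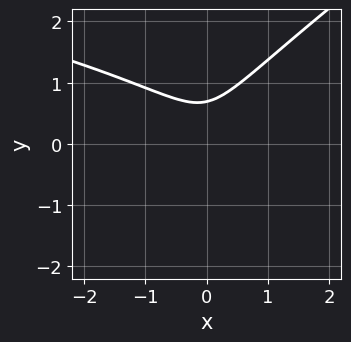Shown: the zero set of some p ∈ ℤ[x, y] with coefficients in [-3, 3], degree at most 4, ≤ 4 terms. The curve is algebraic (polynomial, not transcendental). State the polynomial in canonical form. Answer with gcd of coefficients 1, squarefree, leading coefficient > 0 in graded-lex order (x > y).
First, deg p = 3. A generic line meets the curve in up to 3 points.
Then, from the axis intercepts and sections: no x-intercept at any integer in the box.
Finally, these observations pin down the coefficients.

2*x*y^2 - 3*y^3 + 3*x^2 + 1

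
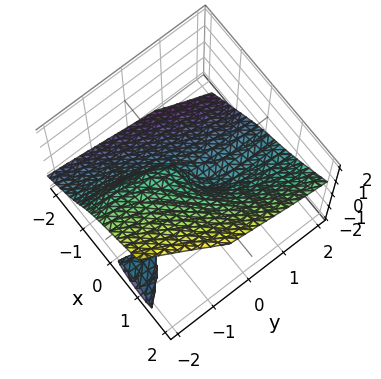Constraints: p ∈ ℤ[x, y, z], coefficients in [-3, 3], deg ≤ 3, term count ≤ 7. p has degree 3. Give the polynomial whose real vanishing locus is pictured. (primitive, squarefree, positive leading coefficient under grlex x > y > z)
1. The picture has 2 separate pieces. They look like related sheets of one shape, so recover p as a whole.
2. The degree is 3 — a generic line meets the surface in up to 3 points.
3. Checking where it meets the axes: it crosses the z-axis at the gridline z = 0; it meets the x-axis at x = 0 (among the integer gridlines); one y-axis crossing is at y = 0.
4. Together with the visible shape, these determine p as stated.

2*x^3 - 3*x*y*z - 3*z^3 - y*z - y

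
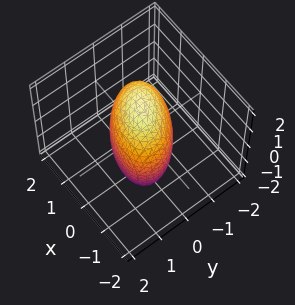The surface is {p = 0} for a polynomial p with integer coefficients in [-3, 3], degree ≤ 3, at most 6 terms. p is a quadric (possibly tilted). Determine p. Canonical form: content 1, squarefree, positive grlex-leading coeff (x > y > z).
2*x^2 + 2*x*y + 3*y^2 + z^2 - 3

1. deg p = 2.
2. Reading off the gridlines: among the integer gridlines, it crosses the y-axis at y ∈ {-1, 1}.
3. Together with the visible shape, these determine p as stated.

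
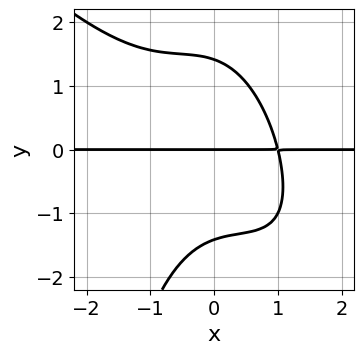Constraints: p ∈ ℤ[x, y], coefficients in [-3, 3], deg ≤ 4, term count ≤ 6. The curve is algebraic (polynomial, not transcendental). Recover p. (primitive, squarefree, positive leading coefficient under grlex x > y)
x^3*y + x^2*y^2 + y^3 + x*y - 2*y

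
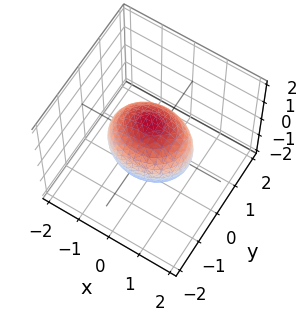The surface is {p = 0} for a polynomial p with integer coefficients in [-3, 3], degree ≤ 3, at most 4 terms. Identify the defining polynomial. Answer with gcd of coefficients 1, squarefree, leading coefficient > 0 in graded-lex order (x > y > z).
1. The degree is 2 — a closed, bounded, convex surface; a quadric.
2. Symmetries: the z ↦ −z reflection is a symmetry, so z appears only in even powers; the y ↦ −y reflection is a symmetry, so y appears only in even powers; it's symmetric under x → −x, forcing even powers of x.
3. From the axis intercepts and sections: the y-axis gridline crossings are at y ∈ {-1, 1}.
4. Putting this together gives p.

2*x^2 + 3*y^2 + 2*z^2 - 3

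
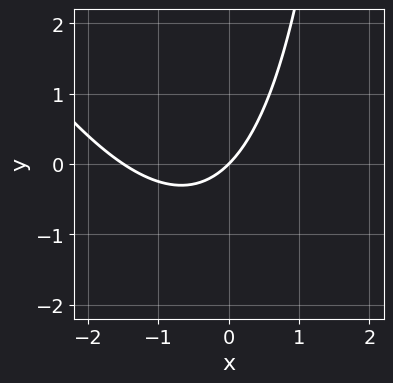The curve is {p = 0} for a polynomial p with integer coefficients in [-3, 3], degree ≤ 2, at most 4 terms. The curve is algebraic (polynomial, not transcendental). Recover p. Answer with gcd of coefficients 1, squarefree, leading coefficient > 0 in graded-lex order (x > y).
2*x^2 + x*y + 3*x - 3*y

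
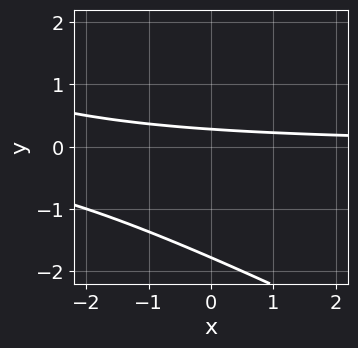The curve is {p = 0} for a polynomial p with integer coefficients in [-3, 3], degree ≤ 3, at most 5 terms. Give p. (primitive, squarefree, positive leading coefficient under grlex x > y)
1. deg p = 2. The shape is more complex than any degree-1 curve.
2. From the axis intercepts and sections: no x-intercept at any integer in the box.
3. Fitting integer coefficients to these (and the overall shape) gives p.

x*y + 2*y^2 + 3*y - 1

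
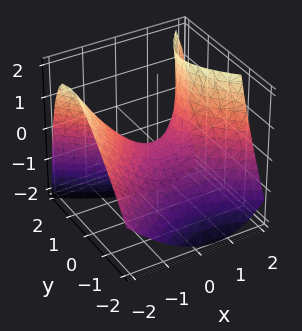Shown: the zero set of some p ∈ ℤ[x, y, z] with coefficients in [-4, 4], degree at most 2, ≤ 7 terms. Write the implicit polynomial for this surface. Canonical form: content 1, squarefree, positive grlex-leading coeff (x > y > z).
Degree: the shape is more complex than any degree-1 surface, so deg p = 2.
Against the integer gridlines: one y-axis crossing is at y = 0; it meets the x-axis at x = 0 (among the integer gridlines); it crosses the z-axis at the gridline z = 0.
Together with the visible shape, these determine p as stated.

2*x^2 + x*z - 3*y^2 + 2*y*z - 3*z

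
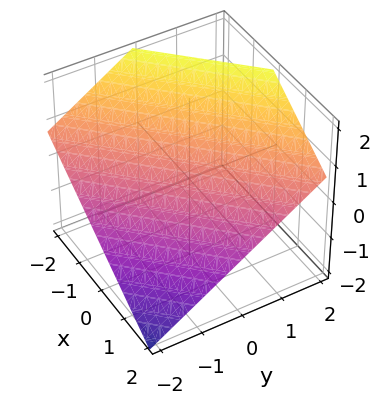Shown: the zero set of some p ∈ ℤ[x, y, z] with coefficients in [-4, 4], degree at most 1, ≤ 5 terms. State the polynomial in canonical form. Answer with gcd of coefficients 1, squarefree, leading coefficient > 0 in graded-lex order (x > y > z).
2*x - 2*y + 3*z - 2

(a) Degree: every cross-section is a straight line — this is a plane, so deg p = 1.
(b) Checking where it meets the axes: it crosses the y-axis at the gridline y = -1; it crosses the x-axis at the gridline x = 1.
(c) Matching integer coefficients to the picture gives p.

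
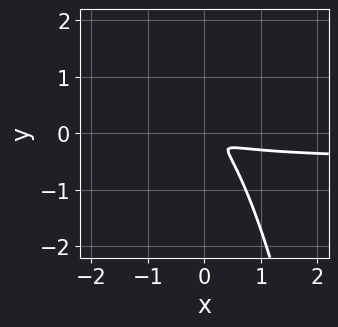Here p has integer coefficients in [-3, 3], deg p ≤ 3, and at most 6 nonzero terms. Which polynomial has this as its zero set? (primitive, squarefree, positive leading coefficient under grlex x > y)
2*x^2*y + x^2 + 2*x*y + 2*y^2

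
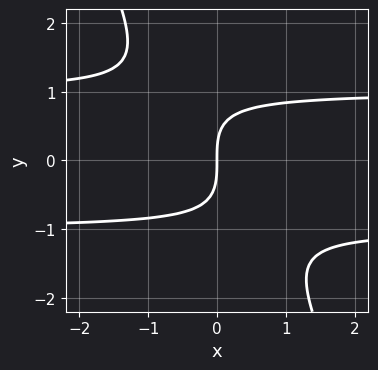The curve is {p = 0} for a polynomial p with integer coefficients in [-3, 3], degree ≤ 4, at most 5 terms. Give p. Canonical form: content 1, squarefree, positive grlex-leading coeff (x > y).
2*x*y^2 + y^3 - 2*x

First, the degree is 3 — the shape is more complex than any degree-2 curve.
Then, reading off the gridlines: one y-axis crossing is at y = 0; it meets the x-axis at x = 0 (among the integer gridlines).
Finally, the integer polynomial consistent with all of this is the stated p.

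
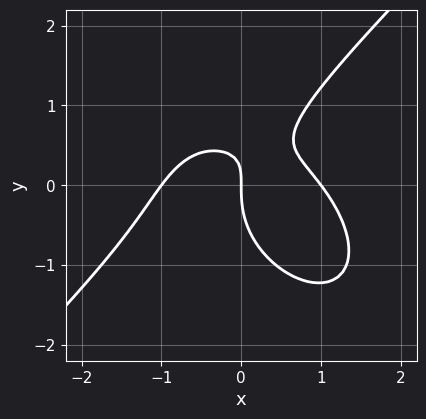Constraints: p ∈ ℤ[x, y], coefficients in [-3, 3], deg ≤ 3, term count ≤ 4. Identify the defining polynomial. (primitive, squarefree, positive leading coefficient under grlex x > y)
2*x^3 - 2*y^3 + 3*x*y - 2*x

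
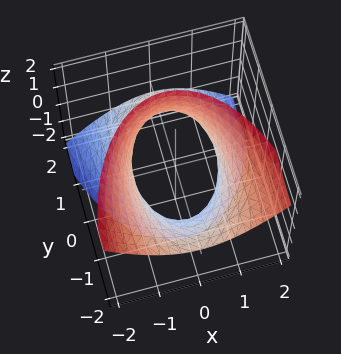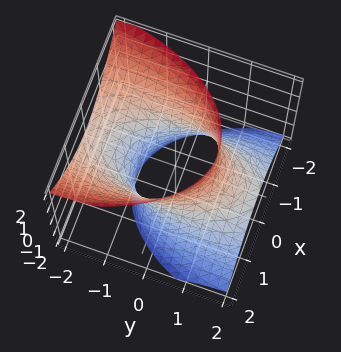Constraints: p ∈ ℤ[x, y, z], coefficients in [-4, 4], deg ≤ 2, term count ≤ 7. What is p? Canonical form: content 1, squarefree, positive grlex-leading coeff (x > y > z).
First, the degree is 2 — the shape is more complex than any degree-1 surface.
Next, from the visible intercepts: no z-intercept at any integer in the box; the x-axis gridline crossings are at x ∈ {-1, 1}.
Finally, together with the visible shape, these determine p as stated.

3*x^2 + y^2 + 3*y*z - z^2 - 3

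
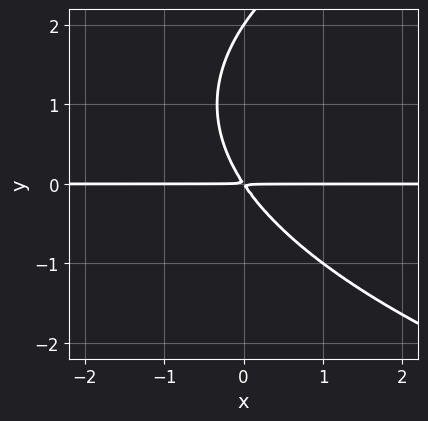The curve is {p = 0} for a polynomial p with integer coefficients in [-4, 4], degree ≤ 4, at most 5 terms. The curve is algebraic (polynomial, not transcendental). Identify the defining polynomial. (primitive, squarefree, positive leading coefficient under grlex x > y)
y^3 - 3*x*y - 2*y^2

(a) Degree: a generic line meets the curve in up to 3 points, so deg p = 3.
(b) Observable constraints: the visible x-axis segment lies entirely on the curve; it meets the y-axis at y = 2 (among the integer gridlines).
(c) Matching integer coefficients to the picture gives p.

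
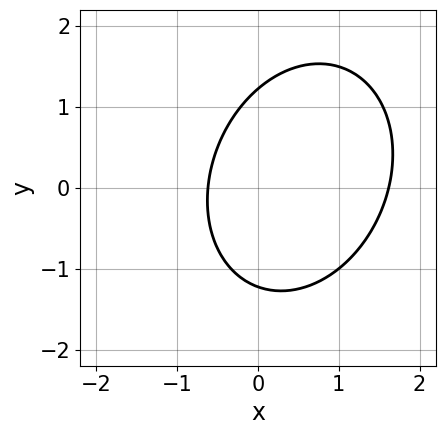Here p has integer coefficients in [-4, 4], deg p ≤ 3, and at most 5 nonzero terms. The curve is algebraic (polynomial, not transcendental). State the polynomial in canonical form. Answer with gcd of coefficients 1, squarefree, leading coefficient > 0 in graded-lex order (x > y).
3*x^2 - x*y + 2*y^2 - 3*x - 3

The degree is 2 — the shape is more complex than any degree-1 curve.
Matching integer coefficients to the picture gives p.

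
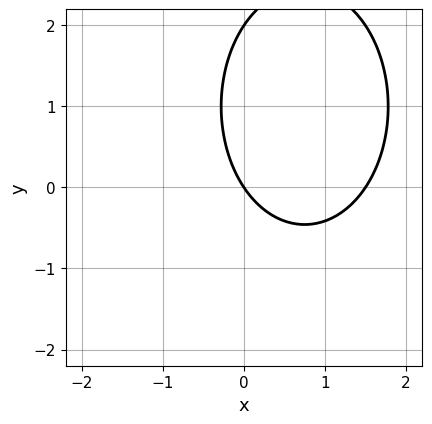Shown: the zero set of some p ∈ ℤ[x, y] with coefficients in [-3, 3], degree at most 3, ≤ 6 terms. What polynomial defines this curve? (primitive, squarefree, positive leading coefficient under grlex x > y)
2*x^2 + y^2 - 3*x - 2*y

(a) Degree: no degree-1 curve has this shape, so deg p = 2.
(b) From the axis intercepts and sections: it meets the x-axis at x = 0 (among the integer gridlines); the y-axis gridline crossings are at y ∈ {0, 2}.
(c) Assembling these constraints gives the stated polynomial.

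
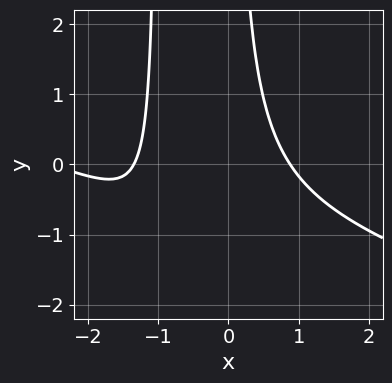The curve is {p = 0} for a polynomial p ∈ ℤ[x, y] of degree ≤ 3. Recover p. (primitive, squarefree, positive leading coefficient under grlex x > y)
(a) The degree is 3 — no degree-2 curve has this shape.
(b) Reading off the gridlines: no y-intercept at any integer in the box.
(c) Fitting integer coefficients to these (and the overall shape) gives p.

x^3 + 3*x^2*y + 3*x^2 + 3*x*y - 3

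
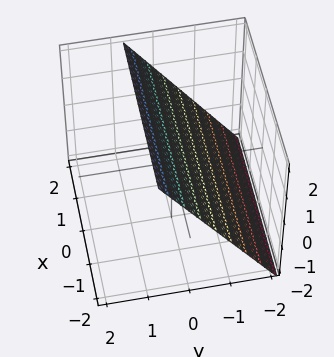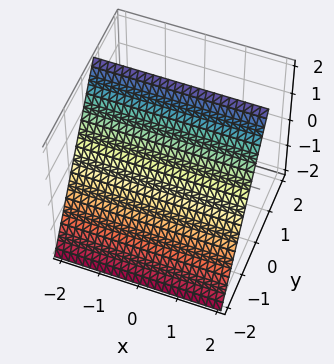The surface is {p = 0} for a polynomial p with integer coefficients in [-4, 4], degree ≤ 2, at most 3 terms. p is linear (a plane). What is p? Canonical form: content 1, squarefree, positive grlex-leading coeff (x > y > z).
1. deg p = 1. Every cross-section is a straight line — this is a plane.
2. Against the integer gridlines: the surface avoids every integer x-axis point in the box; it crosses the z-axis at the gridline z = 1.
3. Together with the visible shape, these determine p as stated.

3*y - 2*z + 2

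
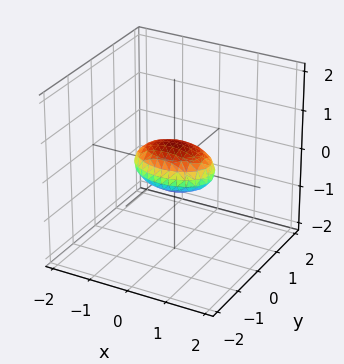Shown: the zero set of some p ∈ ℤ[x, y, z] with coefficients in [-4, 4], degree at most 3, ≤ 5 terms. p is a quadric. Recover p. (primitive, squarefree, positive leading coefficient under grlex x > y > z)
x^2 + 2*y^2 + 3*z^2 - 1

1. Degree: bounded and convex; a quadric, so deg p = 2.
2. Symmetries: mirror symmetry y ↦ −y ⇒ only even powers of y; it's symmetric under x → −x, forcing even powers of x; the z ↦ −z reflection is a symmetry, so z appears only in even powers.
3. Reading off the gridlines: the x-axis gridline crossings are at x ∈ {-1, 1}.
4. Fitting integer coefficients to these (and the overall shape) gives p.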